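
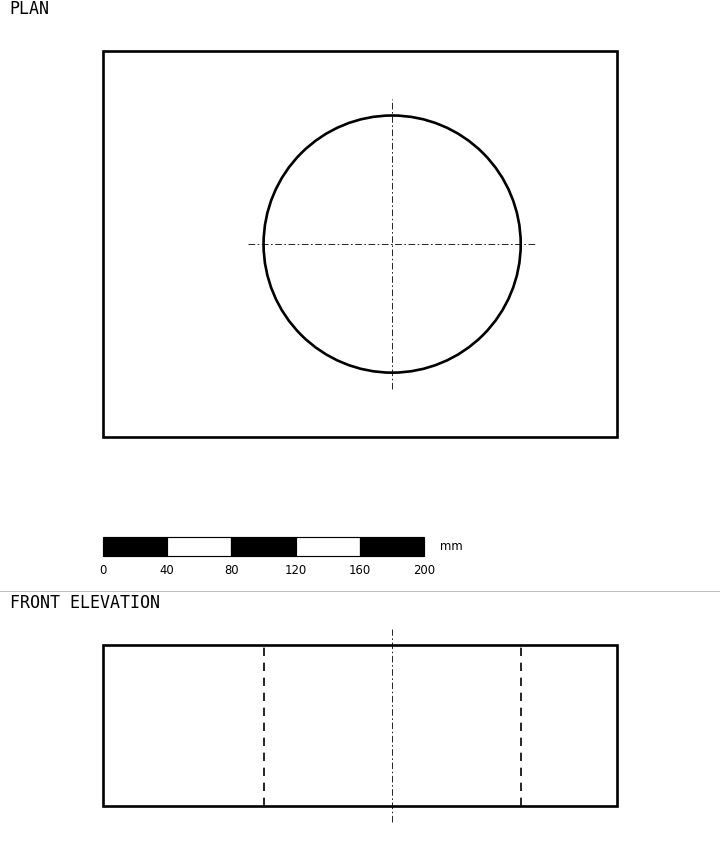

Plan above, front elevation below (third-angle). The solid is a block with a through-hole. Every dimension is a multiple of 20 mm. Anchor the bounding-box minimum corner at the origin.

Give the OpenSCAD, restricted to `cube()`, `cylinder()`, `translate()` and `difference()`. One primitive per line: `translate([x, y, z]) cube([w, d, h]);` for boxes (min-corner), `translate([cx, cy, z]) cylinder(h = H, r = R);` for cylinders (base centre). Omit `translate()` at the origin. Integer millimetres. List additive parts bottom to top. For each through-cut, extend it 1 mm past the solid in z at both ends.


difference() {
  cube([320, 240, 100]);
  translate([180, 120, -1]) cylinder(h = 102, r = 80);
}


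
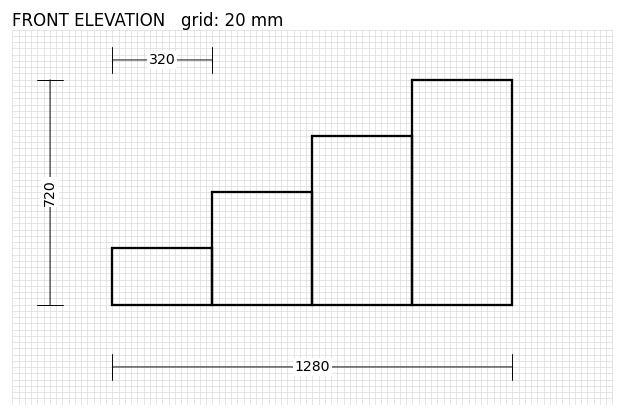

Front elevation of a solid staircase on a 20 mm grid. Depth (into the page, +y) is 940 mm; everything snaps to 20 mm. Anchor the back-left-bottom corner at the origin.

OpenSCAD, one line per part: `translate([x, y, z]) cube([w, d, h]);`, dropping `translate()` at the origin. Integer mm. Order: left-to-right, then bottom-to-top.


cube([320, 940, 180]);
translate([320, 0, 0]) cube([320, 940, 360]);
translate([640, 0, 0]) cube([320, 940, 540]);
translate([960, 0, 0]) cube([320, 940, 720]);


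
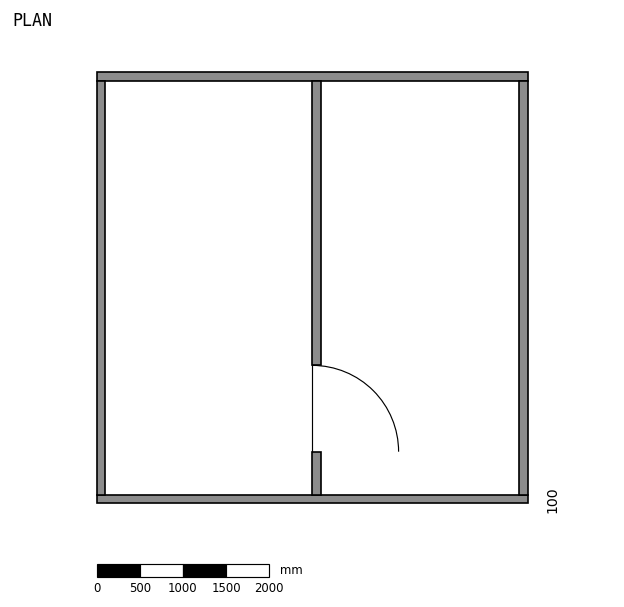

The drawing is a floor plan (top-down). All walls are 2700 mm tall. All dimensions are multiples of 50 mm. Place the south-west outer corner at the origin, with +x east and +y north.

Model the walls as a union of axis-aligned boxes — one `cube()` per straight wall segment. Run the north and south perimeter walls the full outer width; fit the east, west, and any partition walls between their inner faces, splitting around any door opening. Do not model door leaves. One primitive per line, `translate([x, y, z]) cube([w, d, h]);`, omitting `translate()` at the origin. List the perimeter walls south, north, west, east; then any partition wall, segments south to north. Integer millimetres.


cube([5000, 100, 2700]);
translate([0, 4900, 0]) cube([5000, 100, 2700]);
translate([0, 100, 0]) cube([100, 4800, 2700]);
translate([4900, 100, 0]) cube([100, 4800, 2700]);
translate([2500, 100, 0]) cube([100, 500, 2700]);
translate([2500, 1600, 0]) cube([100, 3300, 2700]);


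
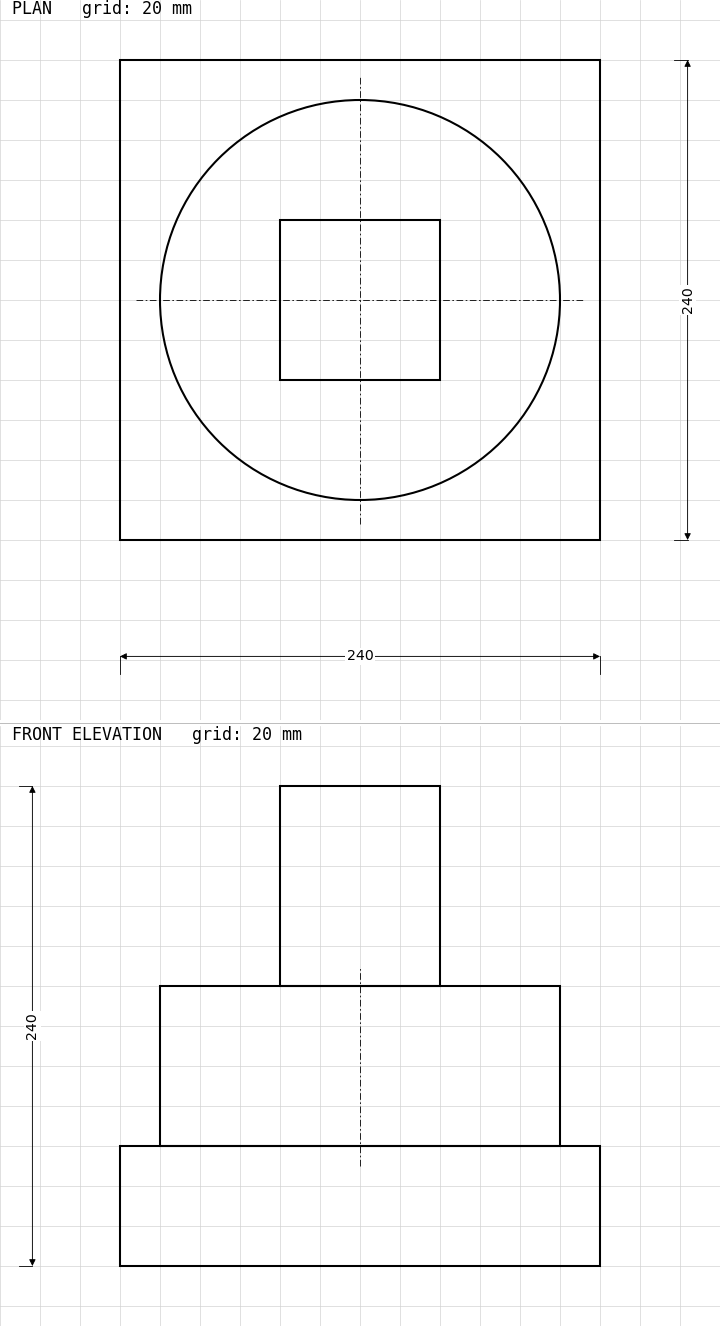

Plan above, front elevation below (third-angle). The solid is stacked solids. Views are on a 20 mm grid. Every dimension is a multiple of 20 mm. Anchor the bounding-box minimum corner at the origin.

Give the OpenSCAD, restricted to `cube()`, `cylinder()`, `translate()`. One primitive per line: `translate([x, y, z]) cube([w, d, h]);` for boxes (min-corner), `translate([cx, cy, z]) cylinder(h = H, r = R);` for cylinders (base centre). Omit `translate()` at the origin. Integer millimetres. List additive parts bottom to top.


cube([240, 240, 60]);
translate([120, 120, 60]) cylinder(h = 80, r = 100);
translate([80, 80, 140]) cube([80, 80, 100]);


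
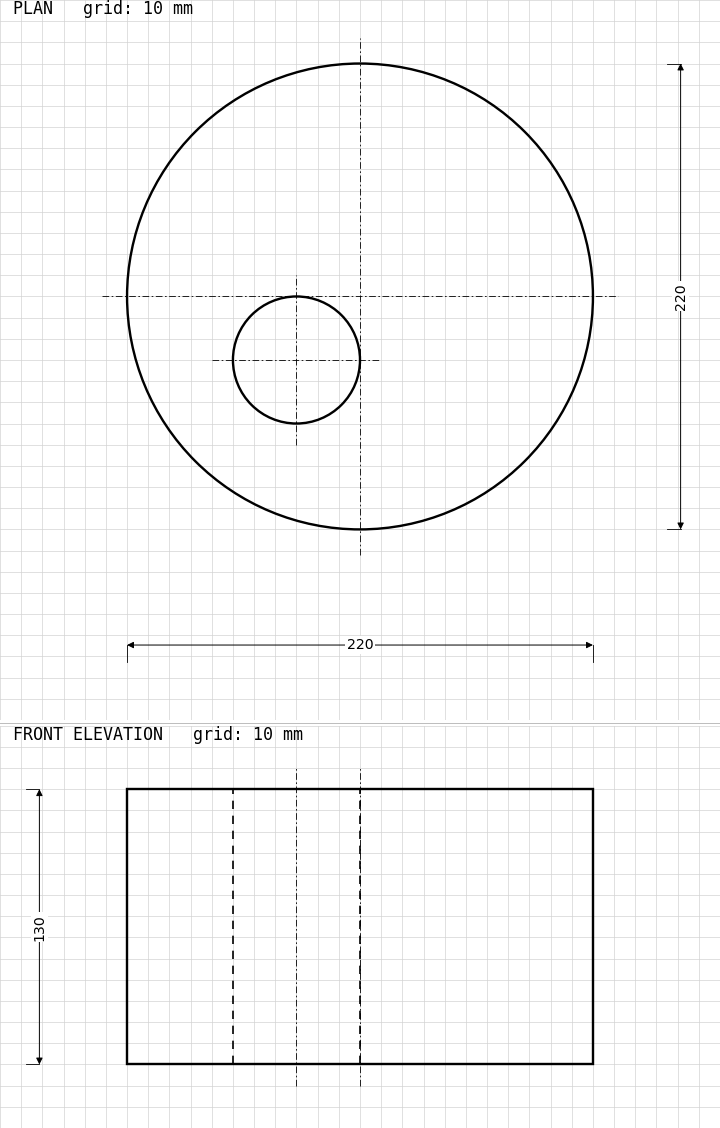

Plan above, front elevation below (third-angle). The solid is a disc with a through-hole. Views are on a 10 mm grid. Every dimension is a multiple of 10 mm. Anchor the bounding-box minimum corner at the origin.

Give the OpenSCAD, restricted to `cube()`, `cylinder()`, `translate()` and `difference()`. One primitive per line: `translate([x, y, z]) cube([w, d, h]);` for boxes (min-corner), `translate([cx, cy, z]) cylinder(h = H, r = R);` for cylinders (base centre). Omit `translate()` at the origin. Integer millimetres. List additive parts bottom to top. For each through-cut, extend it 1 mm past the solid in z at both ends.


difference() {
  translate([110, 110, 0]) cylinder(h = 130, r = 110);
  translate([80, 80, -1]) cylinder(h = 132, r = 30);
}


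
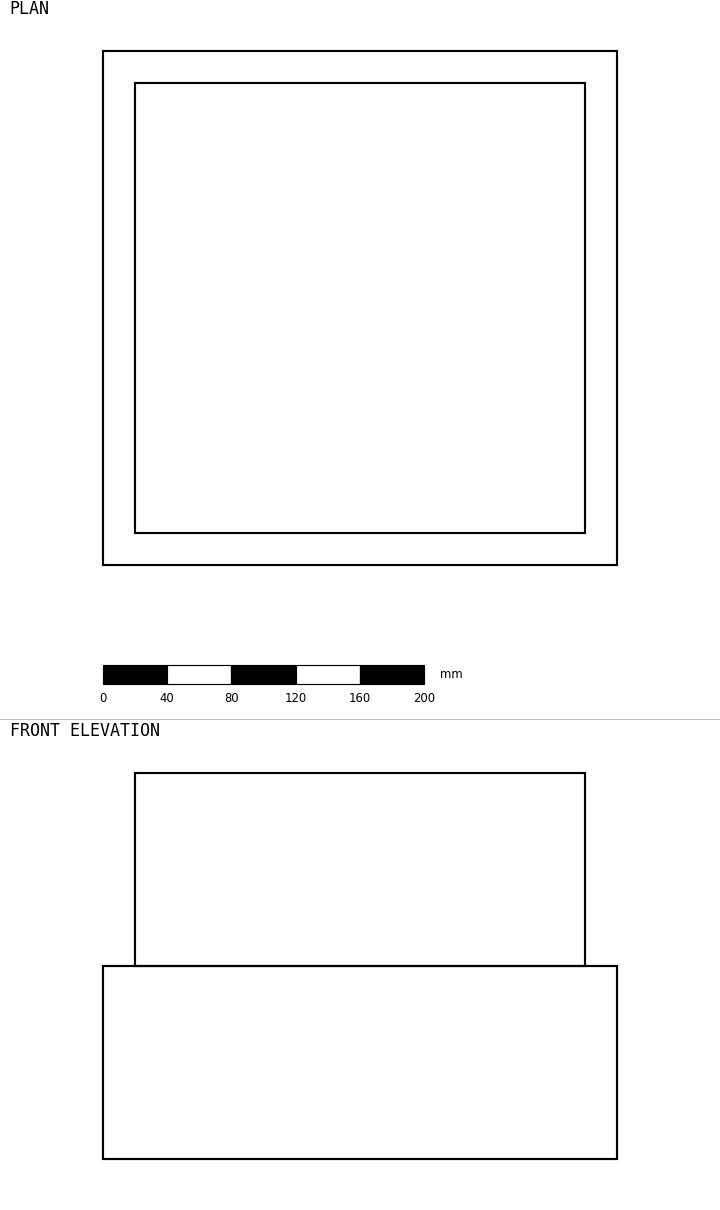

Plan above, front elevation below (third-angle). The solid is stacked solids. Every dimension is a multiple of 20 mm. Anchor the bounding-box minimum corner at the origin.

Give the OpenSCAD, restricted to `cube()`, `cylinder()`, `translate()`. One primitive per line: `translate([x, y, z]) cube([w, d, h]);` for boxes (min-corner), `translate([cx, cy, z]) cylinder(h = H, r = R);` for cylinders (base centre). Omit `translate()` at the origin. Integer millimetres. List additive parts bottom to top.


cube([320, 320, 120]);
translate([20, 20, 120]) cube([280, 280, 120]);


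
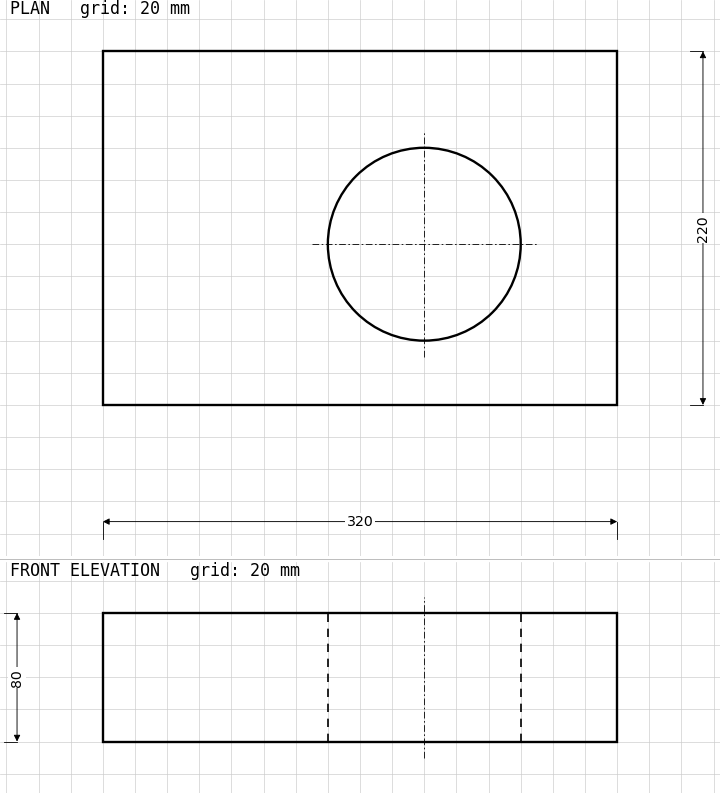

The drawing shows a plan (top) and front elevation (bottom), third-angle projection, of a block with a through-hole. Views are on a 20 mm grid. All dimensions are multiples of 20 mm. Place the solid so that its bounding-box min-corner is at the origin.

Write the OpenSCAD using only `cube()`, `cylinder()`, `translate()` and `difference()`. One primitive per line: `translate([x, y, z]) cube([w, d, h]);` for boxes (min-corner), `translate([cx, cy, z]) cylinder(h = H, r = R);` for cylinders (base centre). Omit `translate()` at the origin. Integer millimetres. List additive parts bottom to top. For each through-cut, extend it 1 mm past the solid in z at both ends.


difference() {
  cube([320, 220, 80]);
  translate([200, 100, -1]) cylinder(h = 82, r = 60);
}


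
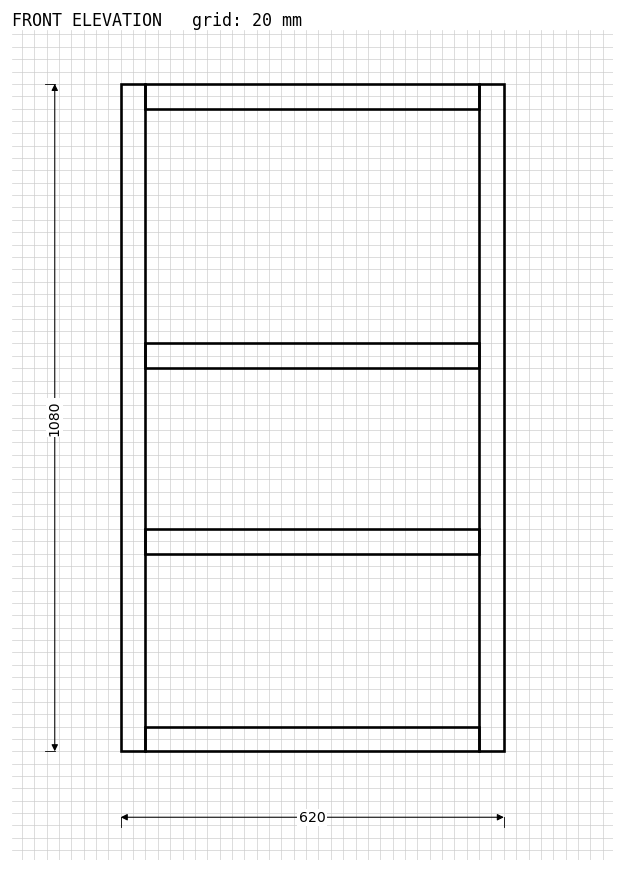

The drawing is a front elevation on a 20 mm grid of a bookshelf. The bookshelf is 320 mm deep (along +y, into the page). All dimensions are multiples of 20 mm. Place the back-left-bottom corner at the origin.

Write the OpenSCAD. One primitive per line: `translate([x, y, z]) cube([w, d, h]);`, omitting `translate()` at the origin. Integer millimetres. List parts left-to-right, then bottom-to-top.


cube([40, 320, 1080]);
translate([40, 0, 0]) cube([540, 320, 40]);
translate([40, 0, 320]) cube([540, 320, 40]);
translate([40, 0, 620]) cube([540, 320, 40]);
translate([40, 0, 1040]) cube([540, 320, 40]);
translate([580, 0, 0]) cube([40, 320, 1080]);


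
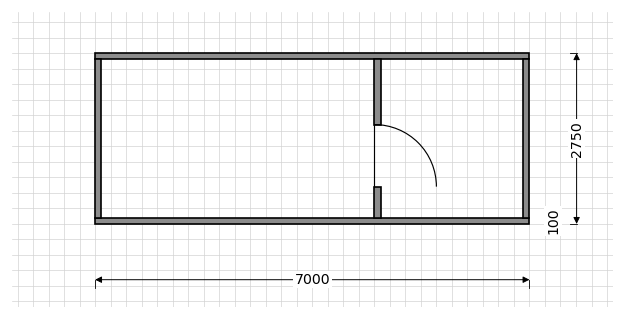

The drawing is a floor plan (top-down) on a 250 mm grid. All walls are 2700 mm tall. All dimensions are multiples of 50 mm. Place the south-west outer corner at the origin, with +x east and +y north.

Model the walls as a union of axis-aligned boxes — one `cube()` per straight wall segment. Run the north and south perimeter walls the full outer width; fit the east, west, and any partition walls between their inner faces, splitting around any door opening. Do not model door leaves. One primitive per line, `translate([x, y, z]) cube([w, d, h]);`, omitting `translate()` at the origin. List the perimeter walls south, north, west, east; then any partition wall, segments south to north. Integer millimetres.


cube([7000, 100, 2700]);
translate([0, 2650, 0]) cube([7000, 100, 2700]);
translate([0, 100, 0]) cube([100, 2550, 2700]);
translate([6900, 100, 0]) cube([100, 2550, 2700]);
translate([4500, 100, 0]) cube([100, 500, 2700]);
translate([4500, 1600, 0]) cube([100, 1050, 2700]);


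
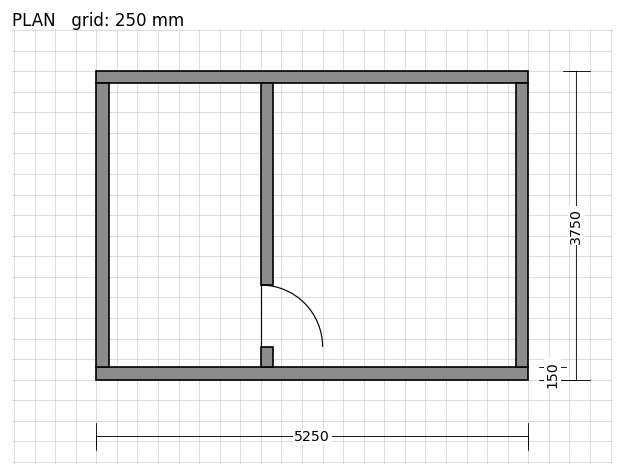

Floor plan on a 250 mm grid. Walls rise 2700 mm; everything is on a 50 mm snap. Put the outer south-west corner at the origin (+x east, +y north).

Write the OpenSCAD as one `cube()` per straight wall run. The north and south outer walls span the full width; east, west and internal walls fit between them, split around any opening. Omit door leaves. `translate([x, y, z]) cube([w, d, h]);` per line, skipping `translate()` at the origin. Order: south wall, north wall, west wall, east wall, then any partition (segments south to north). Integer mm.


cube([5250, 150, 2700]);
translate([0, 3600, 0]) cube([5250, 150, 2700]);
translate([0, 150, 0]) cube([150, 3450, 2700]);
translate([5100, 150, 0]) cube([150, 3450, 2700]);
translate([2000, 150, 0]) cube([150, 250, 2700]);
translate([2000, 1150, 0]) cube([150, 2450, 2700]);


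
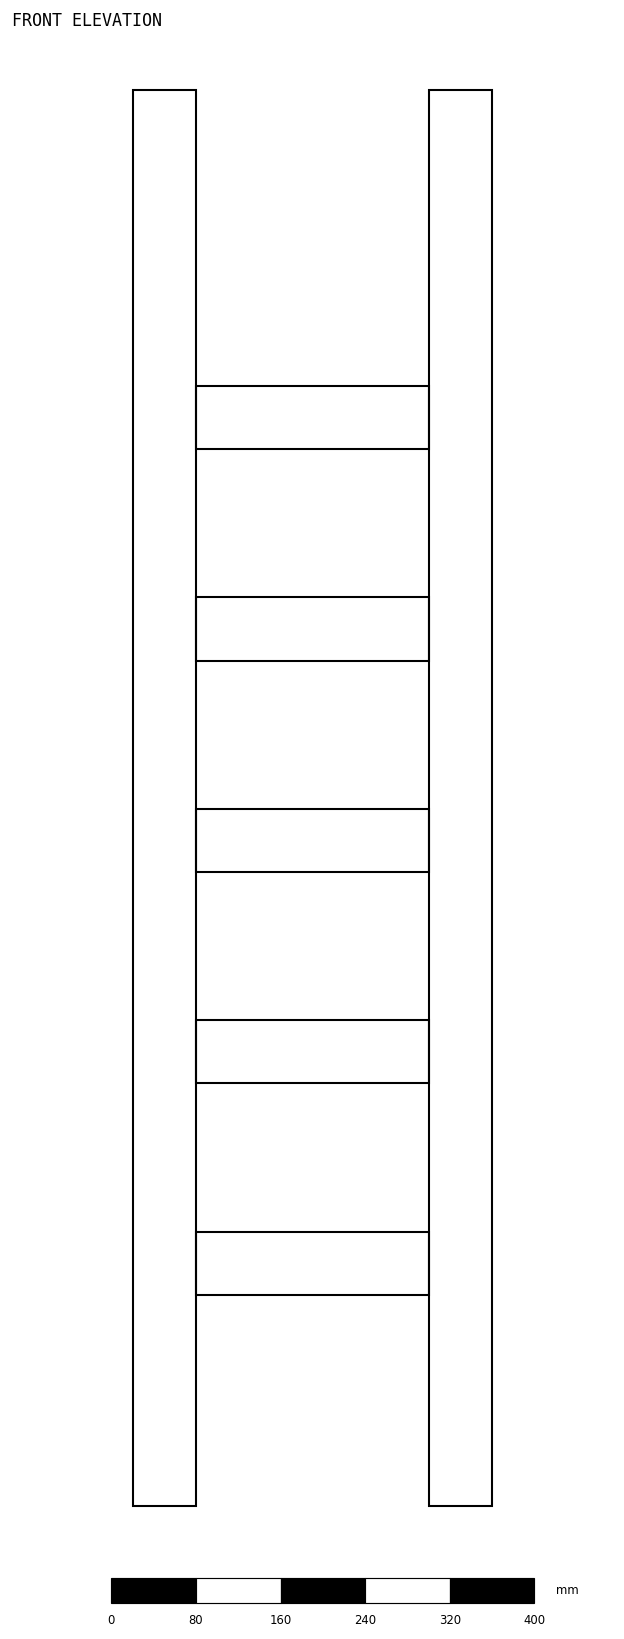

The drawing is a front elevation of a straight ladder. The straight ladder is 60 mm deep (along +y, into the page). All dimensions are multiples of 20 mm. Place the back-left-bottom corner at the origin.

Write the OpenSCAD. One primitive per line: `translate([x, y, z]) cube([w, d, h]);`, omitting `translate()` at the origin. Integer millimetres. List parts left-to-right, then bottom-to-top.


cube([60, 60, 1340]);
translate([60, 0, 200]) cube([220, 60, 60]);
translate([60, 0, 400]) cube([220, 60, 60]);
translate([60, 0, 600]) cube([220, 60, 60]);
translate([60, 0, 800]) cube([220, 60, 60]);
translate([60, 0, 1000]) cube([220, 60, 60]);
translate([280, 0, 0]) cube([60, 60, 1340]);


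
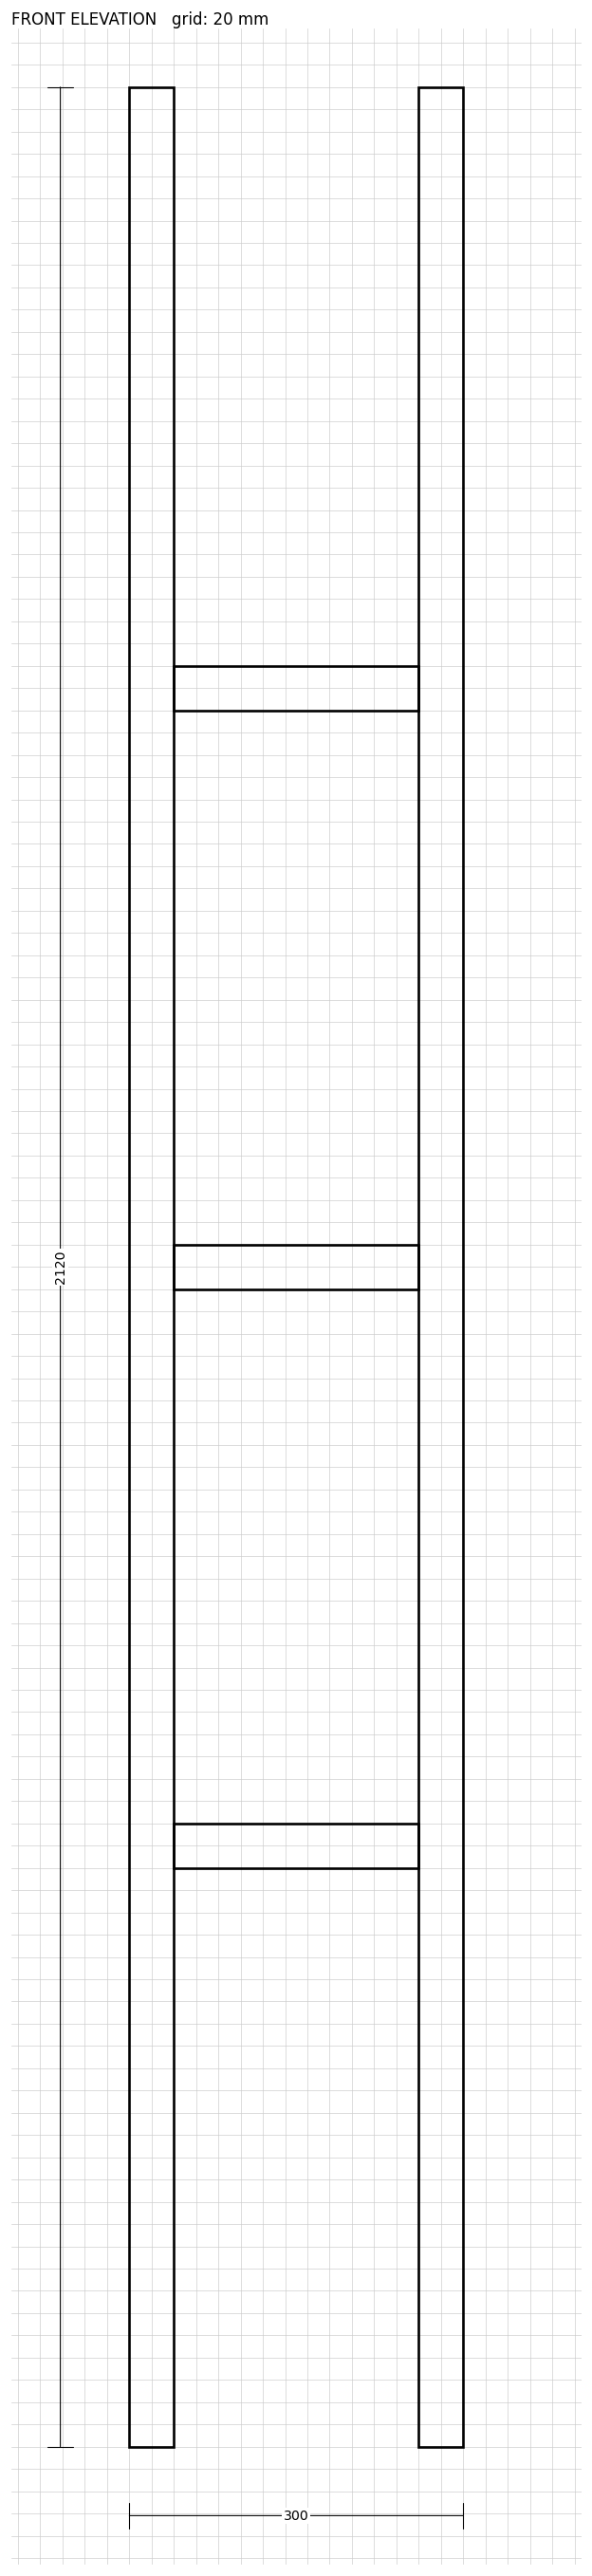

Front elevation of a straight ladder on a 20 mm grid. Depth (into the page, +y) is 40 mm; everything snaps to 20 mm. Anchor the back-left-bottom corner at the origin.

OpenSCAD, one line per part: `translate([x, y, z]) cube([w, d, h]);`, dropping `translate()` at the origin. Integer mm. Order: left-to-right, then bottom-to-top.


cube([40, 40, 2120]);
translate([40, 0, 520]) cube([220, 40, 40]);
translate([40, 0, 1040]) cube([220, 40, 40]);
translate([40, 0, 1560]) cube([220, 40, 40]);
translate([260, 0, 0]) cube([40, 40, 2120]);


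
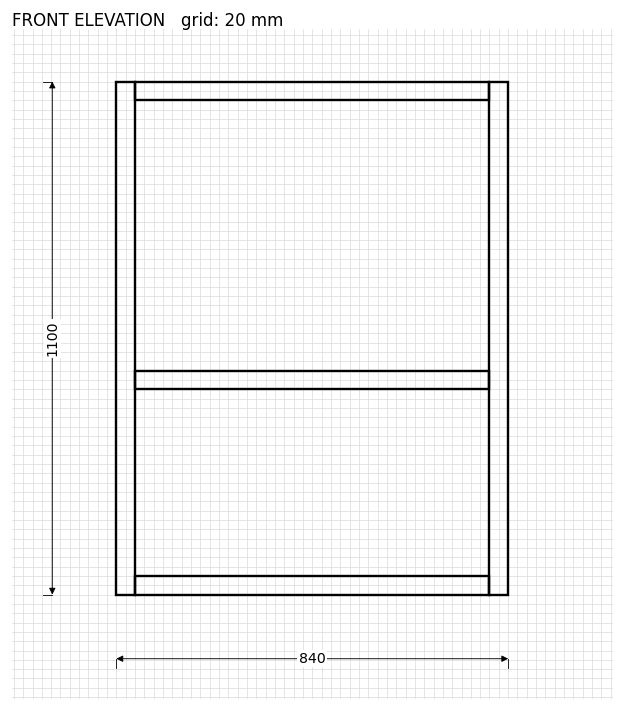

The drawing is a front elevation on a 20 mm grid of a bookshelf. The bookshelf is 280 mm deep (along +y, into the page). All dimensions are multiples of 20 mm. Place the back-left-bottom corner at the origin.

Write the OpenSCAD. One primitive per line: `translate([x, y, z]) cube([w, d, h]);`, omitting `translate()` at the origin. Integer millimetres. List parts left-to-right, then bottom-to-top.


cube([40, 280, 1100]);
translate([40, 0, 0]) cube([760, 280, 40]);
translate([40, 0, 440]) cube([760, 280, 40]);
translate([40, 0, 1060]) cube([760, 280, 40]);
translate([800, 0, 0]) cube([40, 280, 1100]);


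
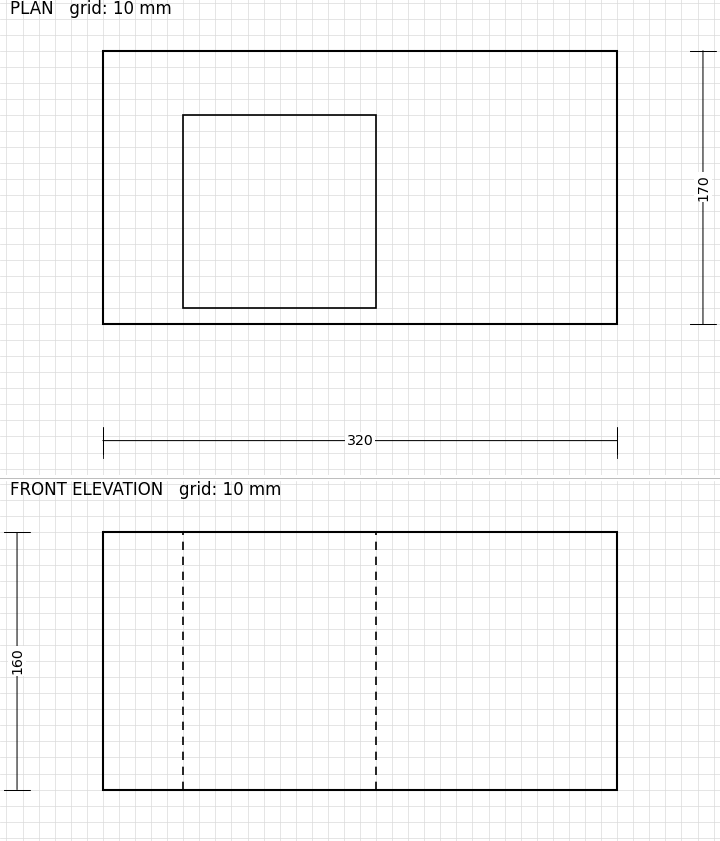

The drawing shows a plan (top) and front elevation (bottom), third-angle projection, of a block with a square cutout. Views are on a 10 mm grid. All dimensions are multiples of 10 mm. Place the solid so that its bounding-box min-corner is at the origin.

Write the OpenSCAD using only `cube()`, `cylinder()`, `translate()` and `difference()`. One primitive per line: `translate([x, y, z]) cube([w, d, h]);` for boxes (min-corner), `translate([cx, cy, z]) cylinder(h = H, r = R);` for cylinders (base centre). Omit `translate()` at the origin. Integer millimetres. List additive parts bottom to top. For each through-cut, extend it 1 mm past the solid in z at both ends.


difference() {
  cube([320, 170, 160]);
  translate([50, 10, -1]) cube([120, 120, 162]);
}


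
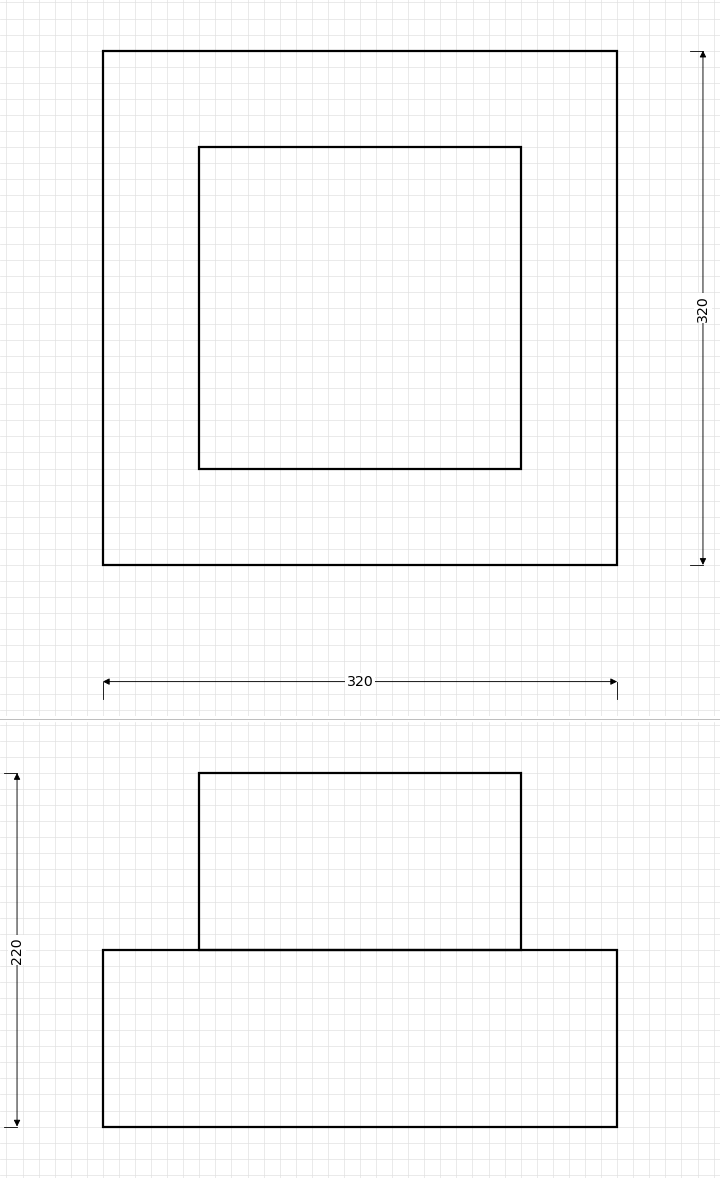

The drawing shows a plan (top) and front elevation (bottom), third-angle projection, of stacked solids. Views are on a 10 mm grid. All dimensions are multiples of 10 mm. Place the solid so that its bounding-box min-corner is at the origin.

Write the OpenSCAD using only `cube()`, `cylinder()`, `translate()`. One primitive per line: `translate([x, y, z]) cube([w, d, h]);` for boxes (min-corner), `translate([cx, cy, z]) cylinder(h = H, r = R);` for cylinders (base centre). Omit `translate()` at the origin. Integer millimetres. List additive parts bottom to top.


cube([320, 320, 110]);
translate([60, 60, 110]) cube([200, 200, 110]);


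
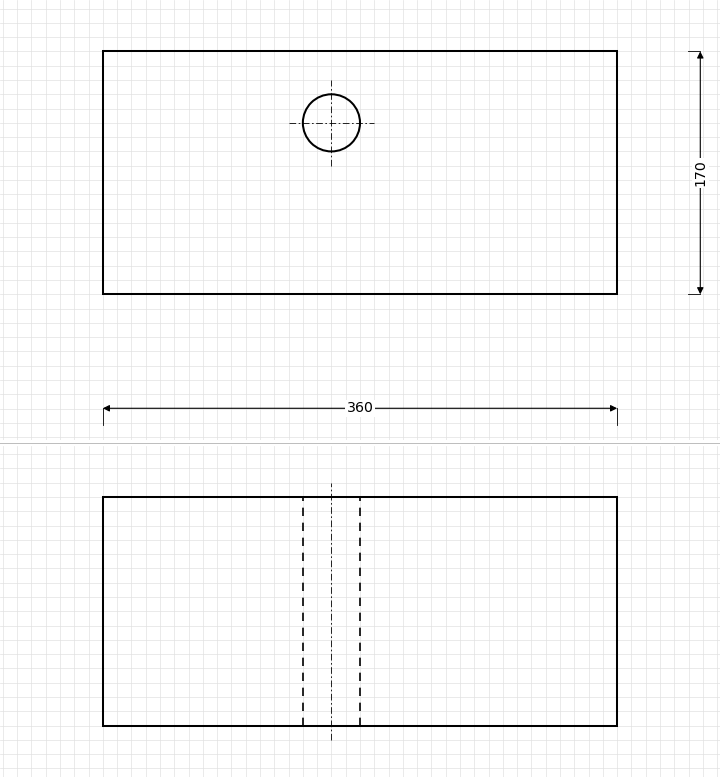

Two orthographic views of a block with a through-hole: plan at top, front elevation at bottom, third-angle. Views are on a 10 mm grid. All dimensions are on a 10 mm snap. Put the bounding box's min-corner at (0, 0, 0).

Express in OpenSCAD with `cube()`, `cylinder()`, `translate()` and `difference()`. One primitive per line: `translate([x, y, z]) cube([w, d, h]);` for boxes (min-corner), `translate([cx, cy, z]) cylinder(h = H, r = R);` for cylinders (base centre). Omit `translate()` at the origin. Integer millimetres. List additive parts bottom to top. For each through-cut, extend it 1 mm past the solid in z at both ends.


difference() {
  cube([360, 170, 160]);
  translate([160, 120, -1]) cylinder(h = 162, r = 20);
}


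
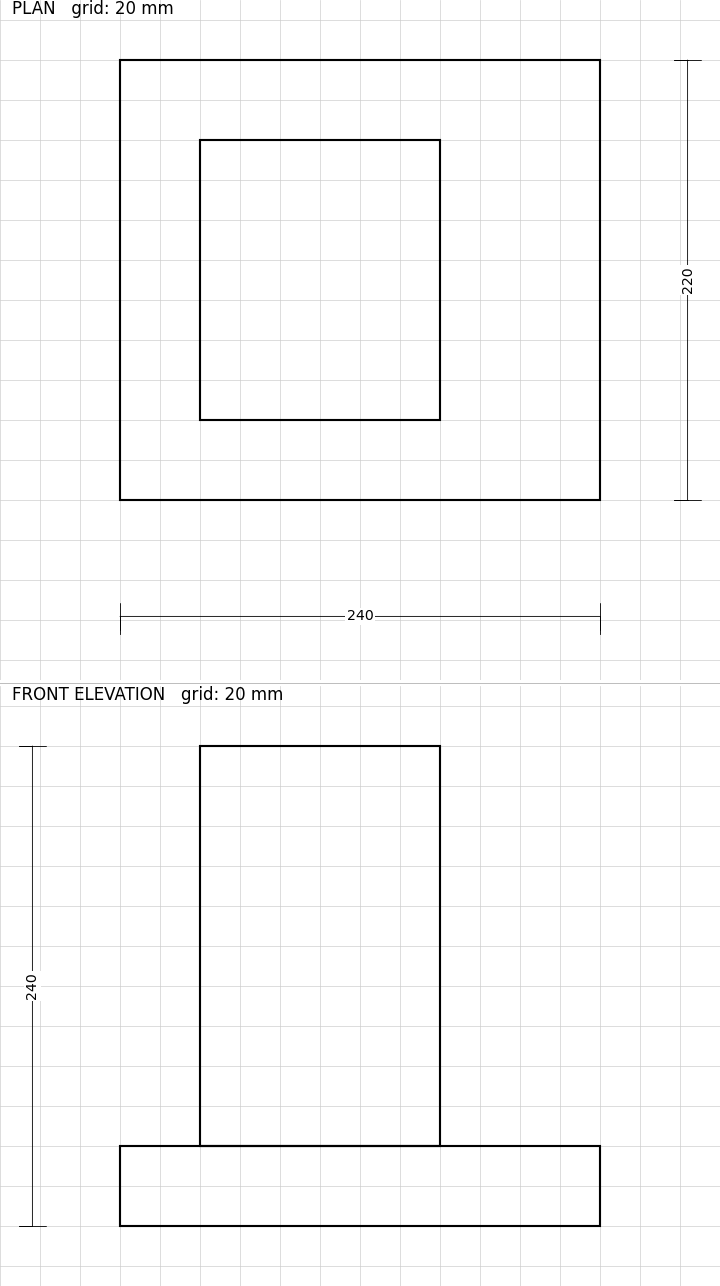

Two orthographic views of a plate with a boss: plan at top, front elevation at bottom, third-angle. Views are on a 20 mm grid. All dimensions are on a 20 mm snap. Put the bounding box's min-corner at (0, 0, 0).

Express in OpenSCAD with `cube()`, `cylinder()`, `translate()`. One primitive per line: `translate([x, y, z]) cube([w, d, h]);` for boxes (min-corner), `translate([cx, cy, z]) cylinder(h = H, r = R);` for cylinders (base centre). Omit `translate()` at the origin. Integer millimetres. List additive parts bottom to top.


cube([240, 220, 40]);
translate([40, 40, 40]) cube([120, 140, 200]);


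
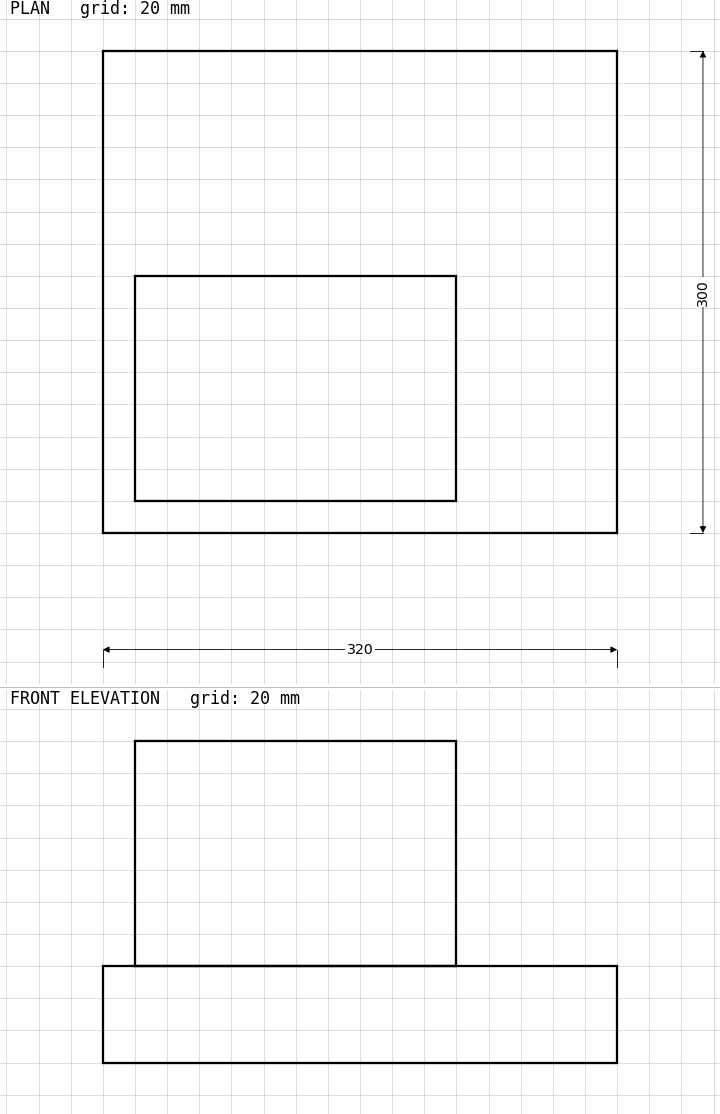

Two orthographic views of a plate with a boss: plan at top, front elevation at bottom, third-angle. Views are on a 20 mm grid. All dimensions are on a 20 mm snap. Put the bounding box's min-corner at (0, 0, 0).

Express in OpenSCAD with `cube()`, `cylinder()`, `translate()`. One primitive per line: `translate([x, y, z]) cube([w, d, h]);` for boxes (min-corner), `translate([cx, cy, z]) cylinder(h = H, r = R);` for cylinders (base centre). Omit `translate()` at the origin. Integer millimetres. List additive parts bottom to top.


cube([320, 300, 60]);
translate([20, 20, 60]) cube([200, 140, 140]);


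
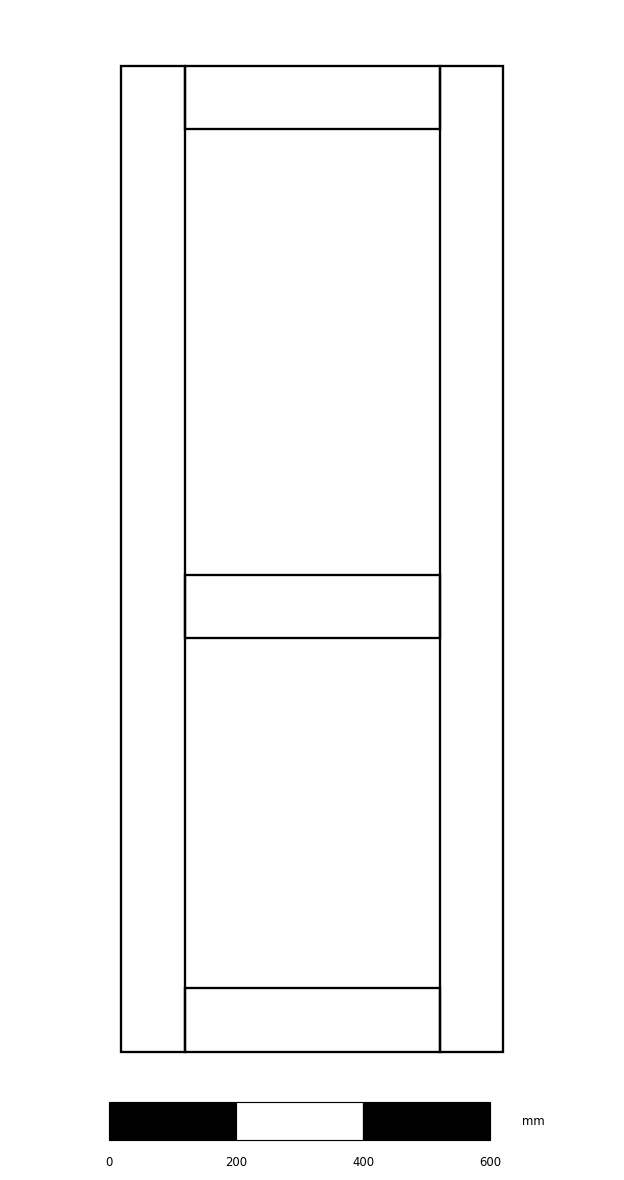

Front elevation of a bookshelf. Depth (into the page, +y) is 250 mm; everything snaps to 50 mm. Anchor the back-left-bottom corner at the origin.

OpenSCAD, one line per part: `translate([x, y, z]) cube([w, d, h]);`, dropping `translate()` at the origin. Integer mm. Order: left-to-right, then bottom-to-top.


cube([100, 250, 1550]);
translate([100, 0, 0]) cube([400, 250, 100]);
translate([100, 0, 650]) cube([400, 250, 100]);
translate([100, 0, 1450]) cube([400, 250, 100]);
translate([500, 0, 0]) cube([100, 250, 1550]);


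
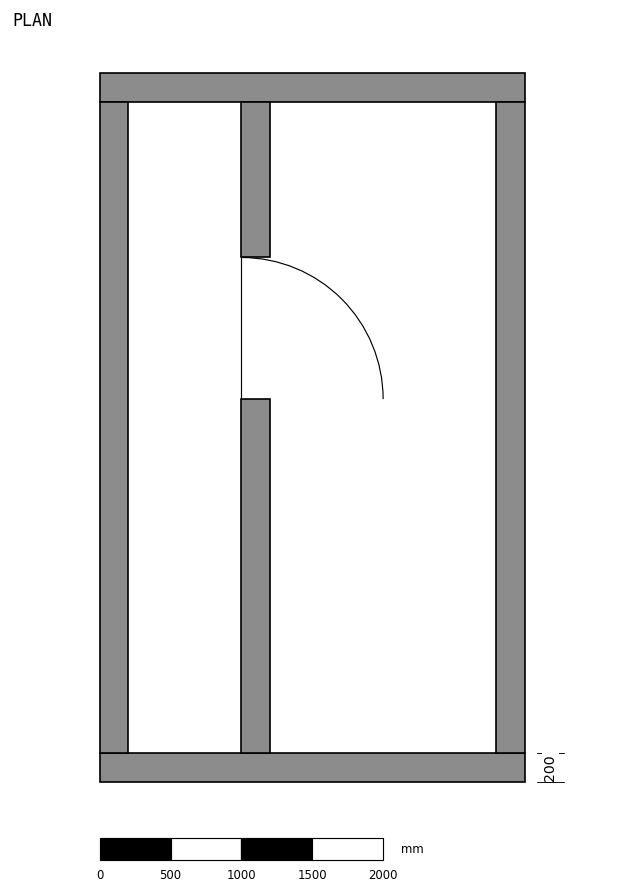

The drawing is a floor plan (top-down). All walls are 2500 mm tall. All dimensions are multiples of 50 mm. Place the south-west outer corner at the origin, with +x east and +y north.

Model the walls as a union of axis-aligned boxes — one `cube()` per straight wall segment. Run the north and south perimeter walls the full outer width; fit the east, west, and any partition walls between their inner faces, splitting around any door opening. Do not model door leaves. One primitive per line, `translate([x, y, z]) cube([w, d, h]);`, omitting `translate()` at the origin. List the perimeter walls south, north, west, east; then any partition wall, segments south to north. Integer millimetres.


cube([3000, 200, 2500]);
translate([0, 4800, 0]) cube([3000, 200, 2500]);
translate([0, 200, 0]) cube([200, 4600, 2500]);
translate([2800, 200, 0]) cube([200, 4600, 2500]);
translate([1000, 200, 0]) cube([200, 2500, 2500]);
translate([1000, 3700, 0]) cube([200, 1100, 2500]);


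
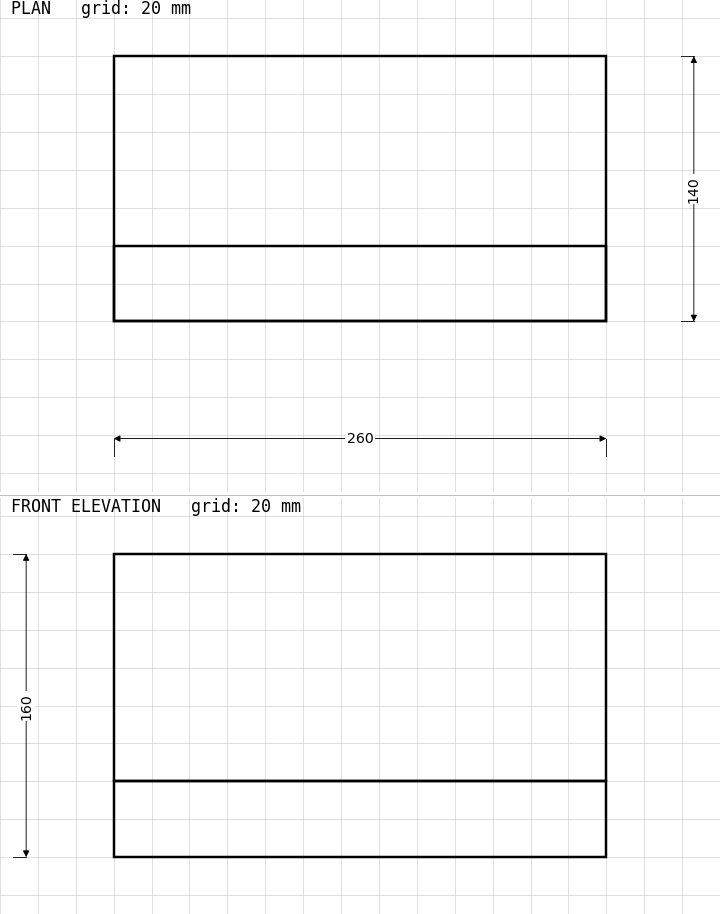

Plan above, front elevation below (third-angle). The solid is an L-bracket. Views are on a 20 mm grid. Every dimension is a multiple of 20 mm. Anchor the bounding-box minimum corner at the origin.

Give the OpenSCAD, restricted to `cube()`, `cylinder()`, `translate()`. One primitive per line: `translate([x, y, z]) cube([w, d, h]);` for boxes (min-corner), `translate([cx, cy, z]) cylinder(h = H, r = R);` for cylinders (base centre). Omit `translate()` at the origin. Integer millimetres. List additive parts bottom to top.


cube([260, 140, 40]);
translate([0, 0, 40]) cube([260, 40, 120]);


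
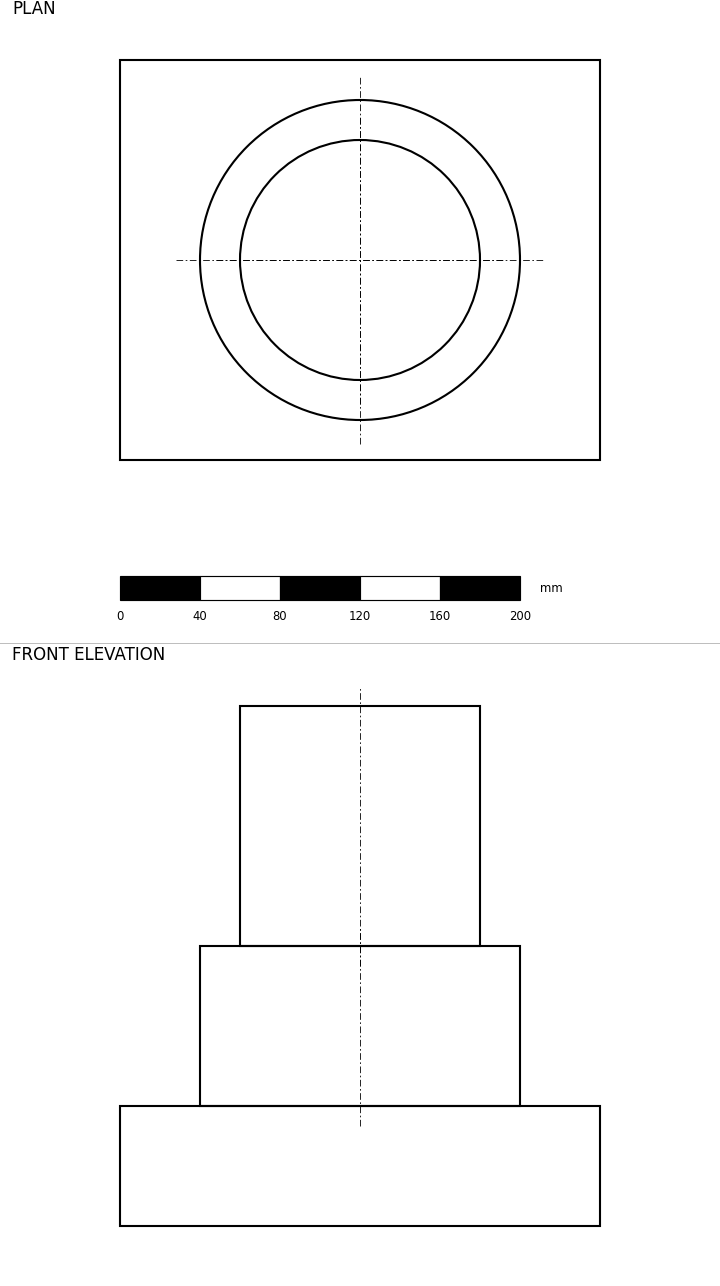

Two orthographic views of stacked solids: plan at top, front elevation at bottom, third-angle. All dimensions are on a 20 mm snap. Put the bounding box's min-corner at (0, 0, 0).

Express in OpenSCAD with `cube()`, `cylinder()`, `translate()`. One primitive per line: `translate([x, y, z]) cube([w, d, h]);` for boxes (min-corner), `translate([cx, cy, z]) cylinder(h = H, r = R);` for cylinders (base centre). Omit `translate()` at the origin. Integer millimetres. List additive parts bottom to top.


cube([240, 200, 60]);
translate([120, 100, 60]) cylinder(h = 80, r = 80);
translate([120, 100, 140]) cylinder(h = 120, r = 60);


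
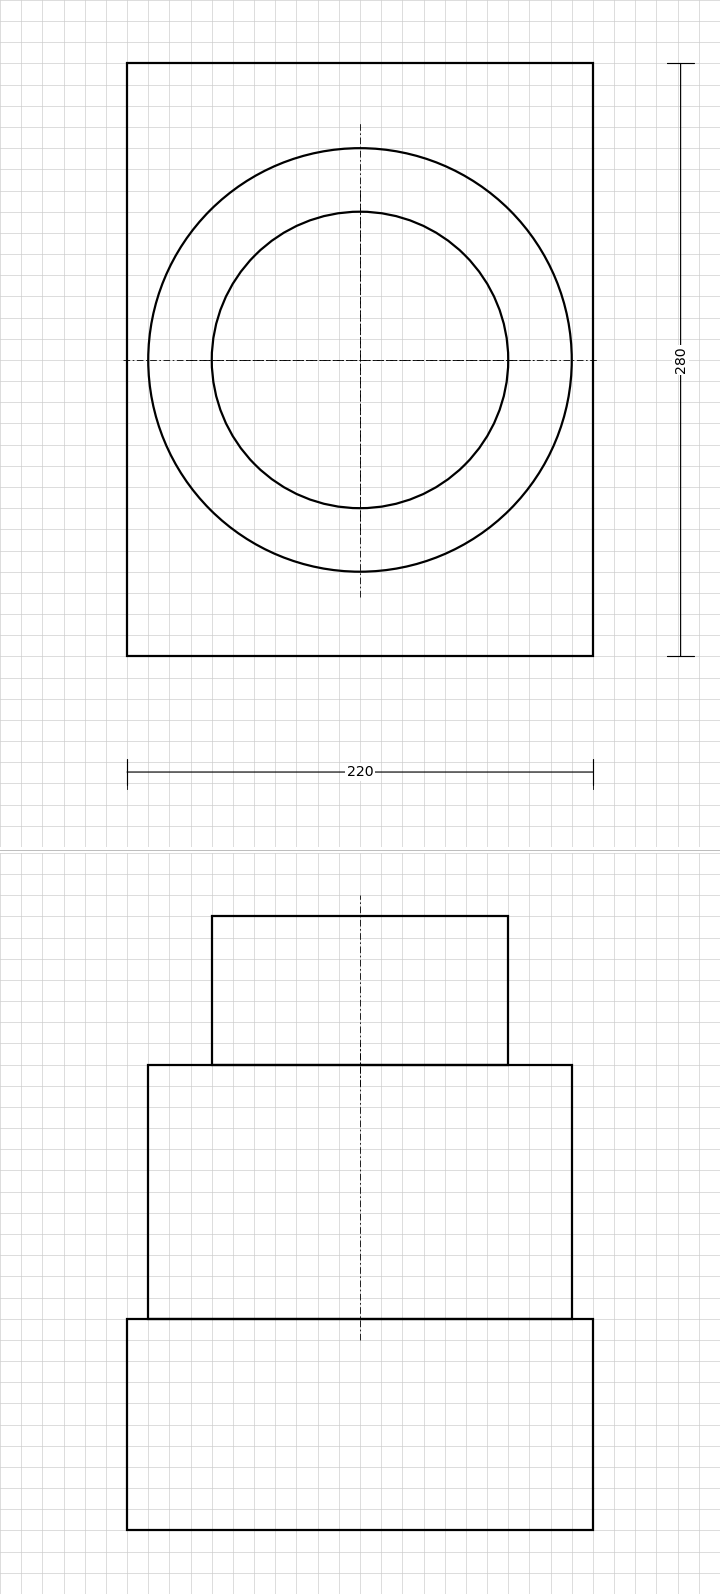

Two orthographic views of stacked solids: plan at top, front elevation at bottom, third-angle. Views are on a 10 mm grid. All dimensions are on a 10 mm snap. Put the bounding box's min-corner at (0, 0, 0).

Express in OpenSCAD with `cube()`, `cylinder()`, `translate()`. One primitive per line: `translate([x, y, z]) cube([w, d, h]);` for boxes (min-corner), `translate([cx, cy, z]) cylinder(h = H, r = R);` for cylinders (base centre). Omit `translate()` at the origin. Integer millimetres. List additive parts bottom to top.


cube([220, 280, 100]);
translate([110, 140, 100]) cylinder(h = 120, r = 100);
translate([110, 140, 220]) cylinder(h = 70, r = 70);


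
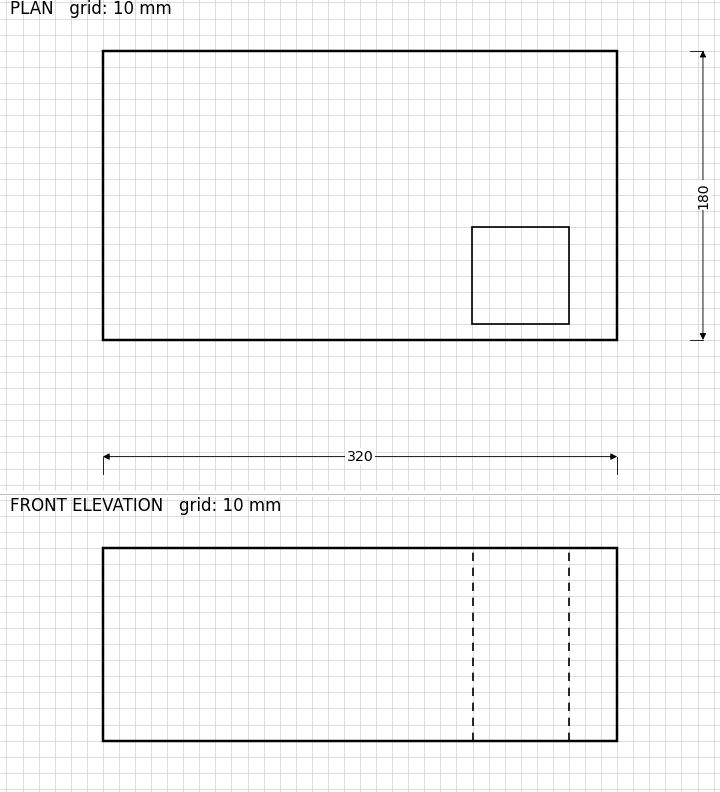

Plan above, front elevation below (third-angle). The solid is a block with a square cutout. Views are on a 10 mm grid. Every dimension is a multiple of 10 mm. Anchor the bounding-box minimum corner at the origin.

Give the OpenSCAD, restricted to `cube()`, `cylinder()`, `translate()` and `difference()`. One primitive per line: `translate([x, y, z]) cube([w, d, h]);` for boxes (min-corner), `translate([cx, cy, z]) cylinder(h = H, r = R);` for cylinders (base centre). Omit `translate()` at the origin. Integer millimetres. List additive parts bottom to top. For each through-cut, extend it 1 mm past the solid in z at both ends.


difference() {
  cube([320, 180, 120]);
  translate([230, 10, -1]) cube([60, 60, 122]);
}


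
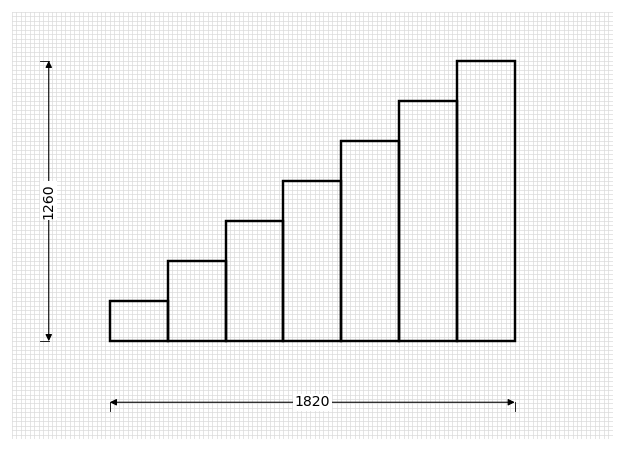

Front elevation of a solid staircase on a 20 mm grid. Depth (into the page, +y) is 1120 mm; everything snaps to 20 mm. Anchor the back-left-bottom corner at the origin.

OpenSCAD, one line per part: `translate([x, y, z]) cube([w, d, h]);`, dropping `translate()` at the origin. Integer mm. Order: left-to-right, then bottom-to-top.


cube([260, 1120, 180]);
translate([260, 0, 0]) cube([260, 1120, 360]);
translate([520, 0, 0]) cube([260, 1120, 540]);
translate([780, 0, 0]) cube([260, 1120, 720]);
translate([1040, 0, 0]) cube([260, 1120, 900]);
translate([1300, 0, 0]) cube([260, 1120, 1080]);
translate([1560, 0, 0]) cube([260, 1120, 1260]);


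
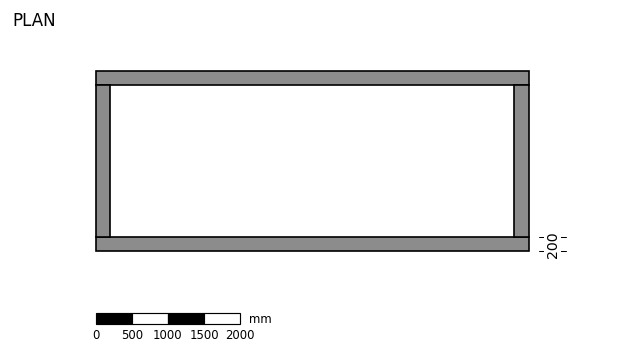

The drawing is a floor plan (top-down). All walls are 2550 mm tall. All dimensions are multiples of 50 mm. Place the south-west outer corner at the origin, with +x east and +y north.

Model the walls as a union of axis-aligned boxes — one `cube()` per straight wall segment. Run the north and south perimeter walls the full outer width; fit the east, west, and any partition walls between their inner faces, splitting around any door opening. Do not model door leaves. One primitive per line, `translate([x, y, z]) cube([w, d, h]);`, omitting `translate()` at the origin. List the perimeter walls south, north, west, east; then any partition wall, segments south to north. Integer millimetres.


cube([6000, 200, 2550]);
translate([0, 2300, 0]) cube([6000, 200, 2550]);
translate([0, 200, 0]) cube([200, 2100, 2550]);
translate([5800, 200, 0]) cube([200, 2100, 2550]);


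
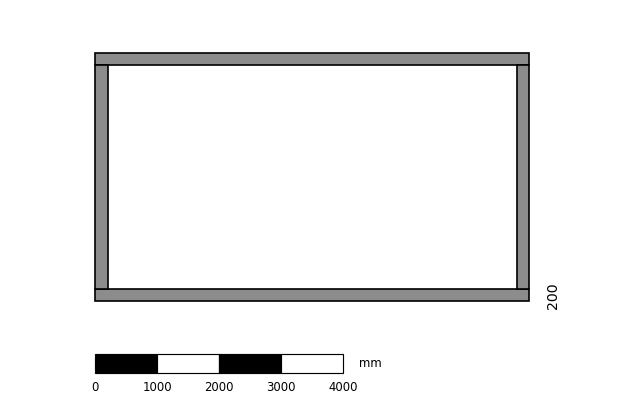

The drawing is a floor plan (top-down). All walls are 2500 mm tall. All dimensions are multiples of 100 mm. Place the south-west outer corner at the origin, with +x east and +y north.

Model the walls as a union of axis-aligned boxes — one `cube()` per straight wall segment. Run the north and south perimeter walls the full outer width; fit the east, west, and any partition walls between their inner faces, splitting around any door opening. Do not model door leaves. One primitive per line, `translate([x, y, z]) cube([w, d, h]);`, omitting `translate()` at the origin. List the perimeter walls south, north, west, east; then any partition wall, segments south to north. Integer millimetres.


cube([7000, 200, 2500]);
translate([0, 3800, 0]) cube([7000, 200, 2500]);
translate([0, 200, 0]) cube([200, 3600, 2500]);
translate([6800, 200, 0]) cube([200, 3600, 2500]);


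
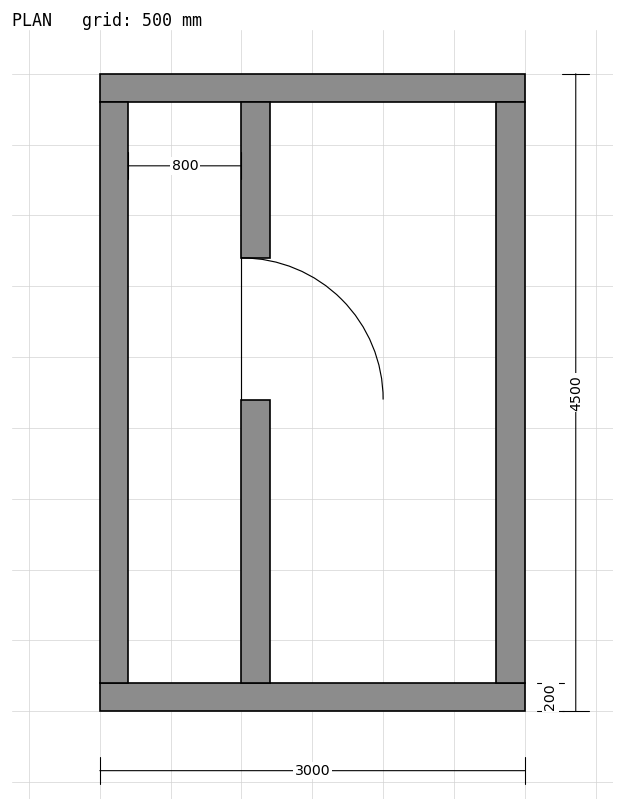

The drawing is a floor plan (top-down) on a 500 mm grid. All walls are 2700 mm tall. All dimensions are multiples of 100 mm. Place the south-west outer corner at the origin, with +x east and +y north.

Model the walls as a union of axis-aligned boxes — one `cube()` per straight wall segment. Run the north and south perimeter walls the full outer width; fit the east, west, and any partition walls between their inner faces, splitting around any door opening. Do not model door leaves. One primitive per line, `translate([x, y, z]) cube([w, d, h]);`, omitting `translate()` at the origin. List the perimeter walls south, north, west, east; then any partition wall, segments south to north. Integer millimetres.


cube([3000, 200, 2700]);
translate([0, 4300, 0]) cube([3000, 200, 2700]);
translate([0, 200, 0]) cube([200, 4100, 2700]);
translate([2800, 200, 0]) cube([200, 4100, 2700]);
translate([1000, 200, 0]) cube([200, 2000, 2700]);
translate([1000, 3200, 0]) cube([200, 1100, 2700]);


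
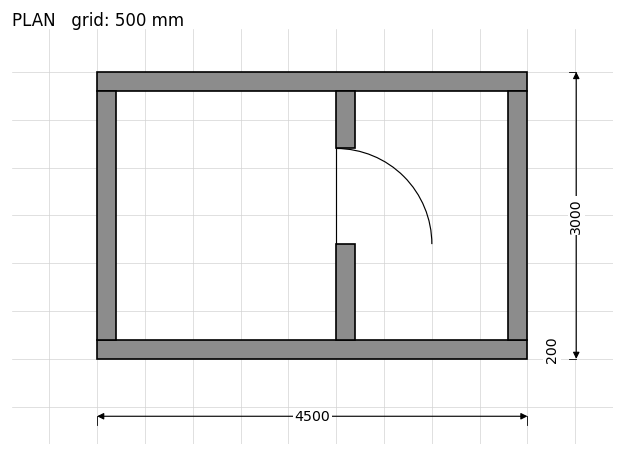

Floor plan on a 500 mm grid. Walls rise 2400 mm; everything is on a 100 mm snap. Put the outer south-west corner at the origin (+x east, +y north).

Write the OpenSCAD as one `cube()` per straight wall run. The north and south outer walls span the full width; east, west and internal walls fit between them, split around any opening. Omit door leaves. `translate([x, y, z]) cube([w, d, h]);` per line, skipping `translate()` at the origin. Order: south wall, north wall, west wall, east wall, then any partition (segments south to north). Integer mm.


cube([4500, 200, 2400]);
translate([0, 2800, 0]) cube([4500, 200, 2400]);
translate([0, 200, 0]) cube([200, 2600, 2400]);
translate([4300, 200, 0]) cube([200, 2600, 2400]);
translate([2500, 200, 0]) cube([200, 1000, 2400]);
translate([2500, 2200, 0]) cube([200, 600, 2400]);


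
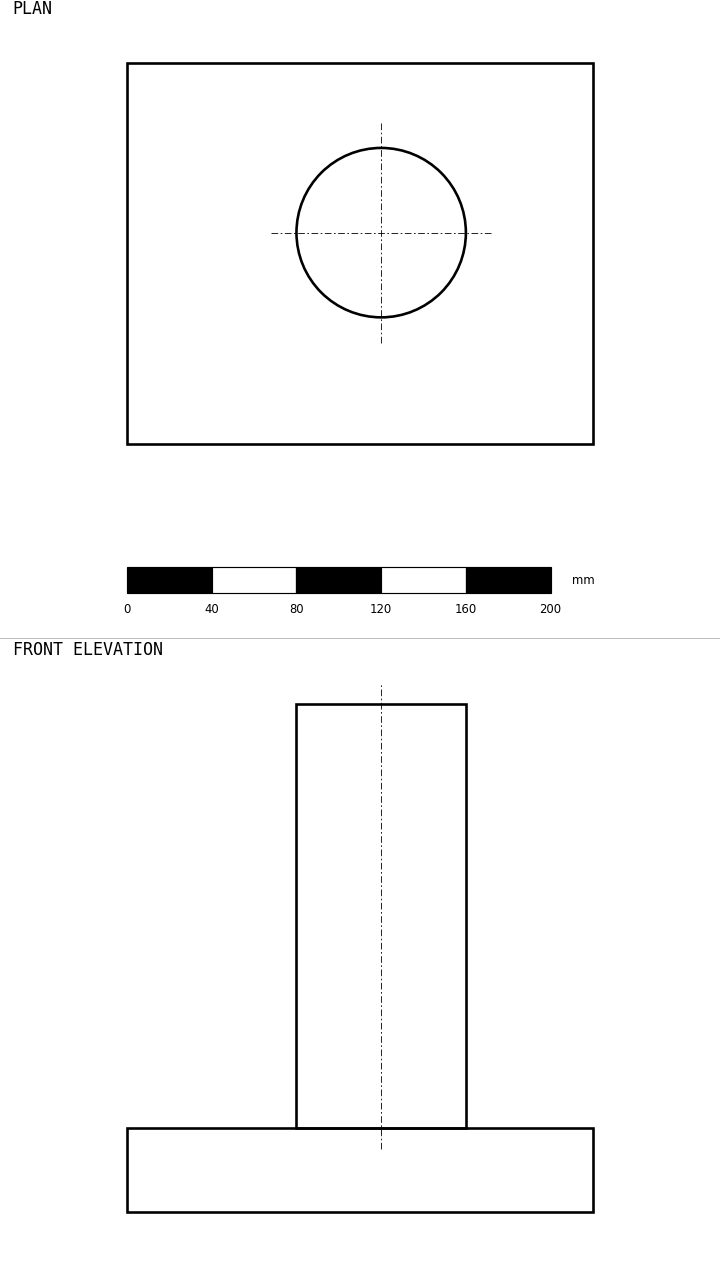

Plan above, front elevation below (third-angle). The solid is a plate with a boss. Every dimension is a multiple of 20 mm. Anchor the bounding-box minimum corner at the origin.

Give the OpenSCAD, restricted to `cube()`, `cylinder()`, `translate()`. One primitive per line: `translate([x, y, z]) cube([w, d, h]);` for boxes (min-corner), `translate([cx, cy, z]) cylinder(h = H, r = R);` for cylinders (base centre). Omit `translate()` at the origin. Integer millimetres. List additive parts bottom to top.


cube([220, 180, 40]);
translate([120, 100, 40]) cylinder(h = 200, r = 40);


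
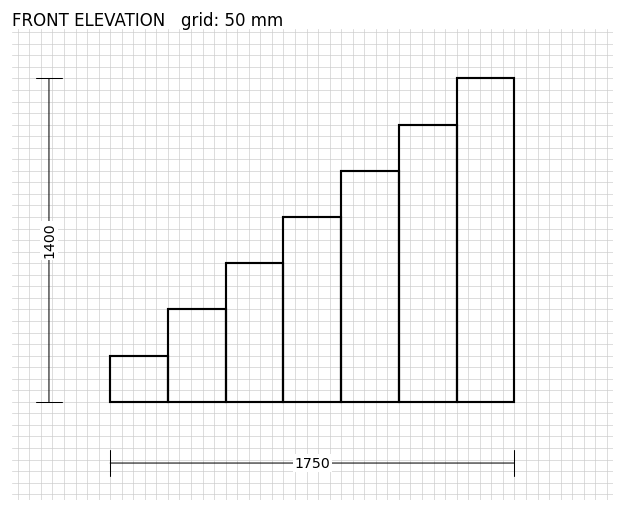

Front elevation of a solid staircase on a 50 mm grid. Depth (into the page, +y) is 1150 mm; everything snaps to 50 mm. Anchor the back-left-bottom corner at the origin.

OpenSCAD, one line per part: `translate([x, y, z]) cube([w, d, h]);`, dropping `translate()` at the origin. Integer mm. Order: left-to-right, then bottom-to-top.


cube([250, 1150, 200]);
translate([250, 0, 0]) cube([250, 1150, 400]);
translate([500, 0, 0]) cube([250, 1150, 600]);
translate([750, 0, 0]) cube([250, 1150, 800]);
translate([1000, 0, 0]) cube([250, 1150, 1000]);
translate([1250, 0, 0]) cube([250, 1150, 1200]);
translate([1500, 0, 0]) cube([250, 1150, 1400]);


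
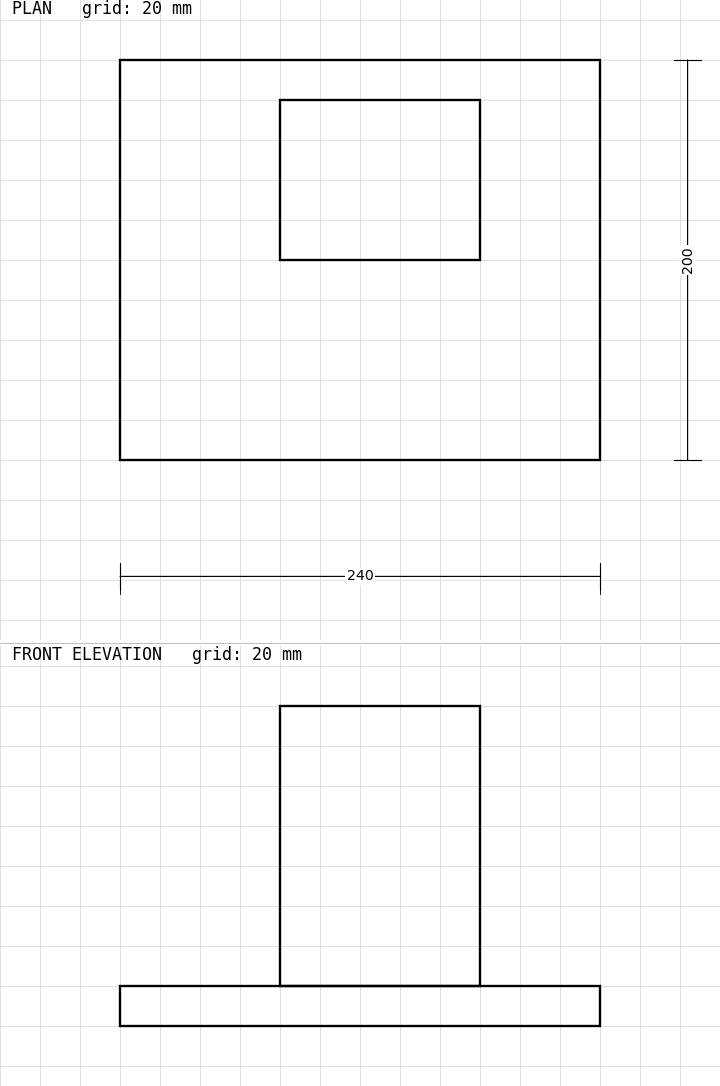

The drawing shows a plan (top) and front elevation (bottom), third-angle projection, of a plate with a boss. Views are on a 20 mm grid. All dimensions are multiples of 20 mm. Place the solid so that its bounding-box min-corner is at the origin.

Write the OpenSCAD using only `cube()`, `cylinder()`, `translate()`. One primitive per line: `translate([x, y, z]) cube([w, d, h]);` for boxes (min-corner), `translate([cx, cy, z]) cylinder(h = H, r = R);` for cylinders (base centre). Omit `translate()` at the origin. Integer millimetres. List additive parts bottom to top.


cube([240, 200, 20]);
translate([80, 100, 20]) cube([100, 80, 140]);


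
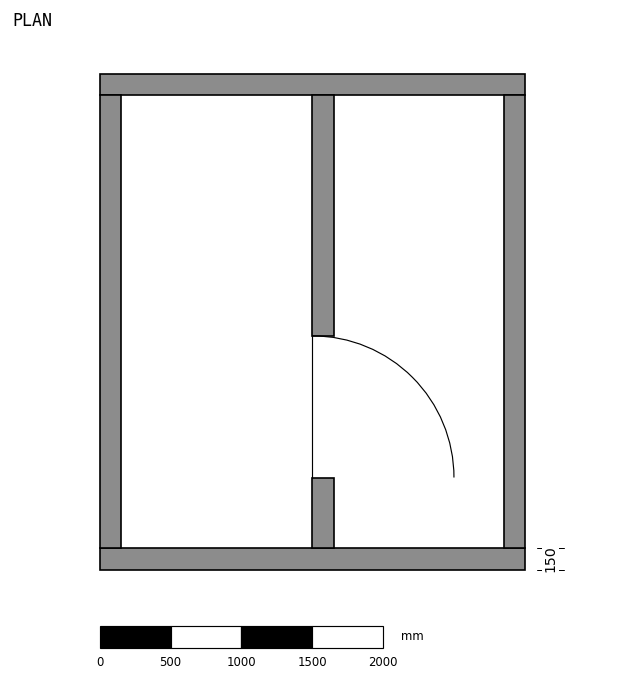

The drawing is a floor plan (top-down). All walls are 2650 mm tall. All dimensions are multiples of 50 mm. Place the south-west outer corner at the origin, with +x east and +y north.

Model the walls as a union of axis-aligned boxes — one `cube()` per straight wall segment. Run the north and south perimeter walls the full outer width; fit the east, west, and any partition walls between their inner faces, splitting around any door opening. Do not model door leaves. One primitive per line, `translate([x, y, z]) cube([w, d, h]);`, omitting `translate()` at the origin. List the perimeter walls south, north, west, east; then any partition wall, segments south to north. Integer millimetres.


cube([3000, 150, 2650]);
translate([0, 3350, 0]) cube([3000, 150, 2650]);
translate([0, 150, 0]) cube([150, 3200, 2650]);
translate([2850, 150, 0]) cube([150, 3200, 2650]);
translate([1500, 150, 0]) cube([150, 500, 2650]);
translate([1500, 1650, 0]) cube([150, 1700, 2650]);


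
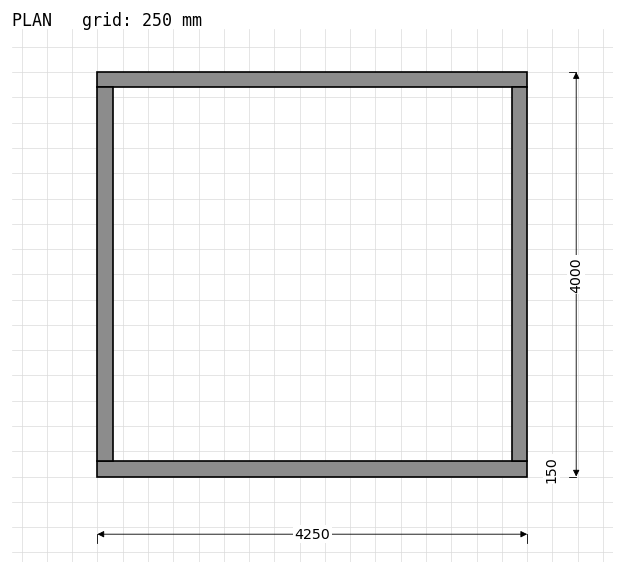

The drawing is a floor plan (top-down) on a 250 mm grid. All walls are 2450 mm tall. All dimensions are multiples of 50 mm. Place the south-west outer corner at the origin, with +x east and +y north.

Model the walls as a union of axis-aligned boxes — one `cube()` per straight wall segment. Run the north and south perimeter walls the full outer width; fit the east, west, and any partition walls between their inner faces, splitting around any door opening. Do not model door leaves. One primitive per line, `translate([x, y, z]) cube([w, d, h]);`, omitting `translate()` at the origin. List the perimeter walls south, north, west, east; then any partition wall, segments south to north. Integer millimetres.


cube([4250, 150, 2450]);
translate([0, 3850, 0]) cube([4250, 150, 2450]);
translate([0, 150, 0]) cube([150, 3700, 2450]);
translate([4100, 150, 0]) cube([150, 3700, 2450]);


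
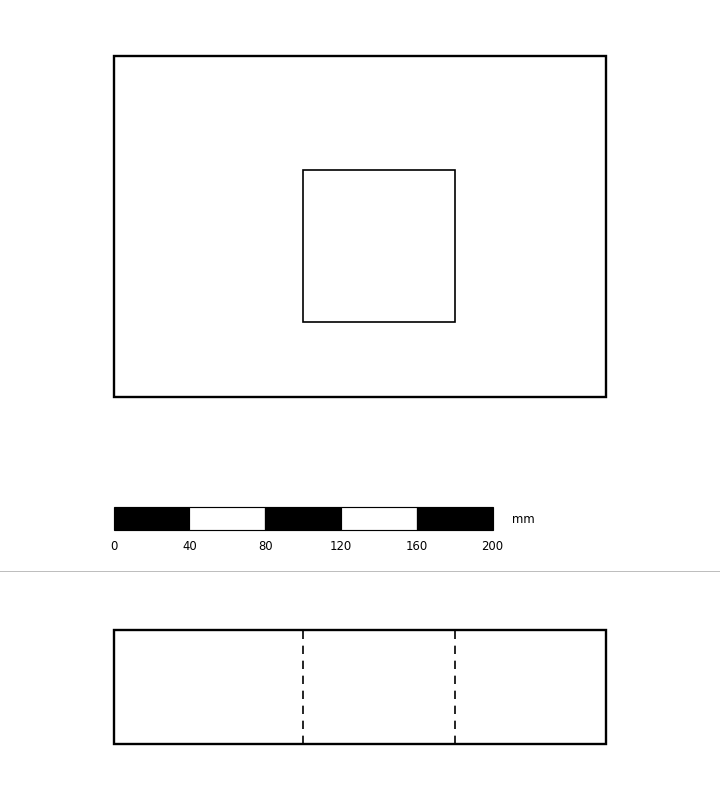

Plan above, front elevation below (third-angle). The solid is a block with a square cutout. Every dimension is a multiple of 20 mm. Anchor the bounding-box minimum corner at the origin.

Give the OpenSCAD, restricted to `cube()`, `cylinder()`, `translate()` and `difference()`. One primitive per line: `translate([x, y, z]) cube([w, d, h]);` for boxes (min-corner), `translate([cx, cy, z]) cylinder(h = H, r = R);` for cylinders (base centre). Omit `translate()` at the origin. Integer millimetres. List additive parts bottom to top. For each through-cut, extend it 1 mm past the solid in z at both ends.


difference() {
  cube([260, 180, 60]);
  translate([100, 40, -1]) cube([80, 80, 62]);
}
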